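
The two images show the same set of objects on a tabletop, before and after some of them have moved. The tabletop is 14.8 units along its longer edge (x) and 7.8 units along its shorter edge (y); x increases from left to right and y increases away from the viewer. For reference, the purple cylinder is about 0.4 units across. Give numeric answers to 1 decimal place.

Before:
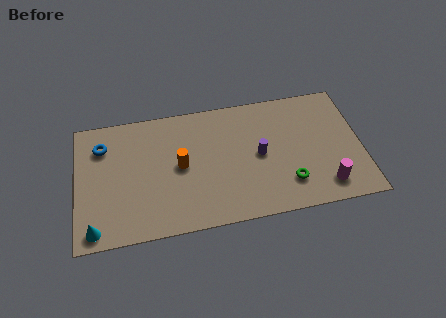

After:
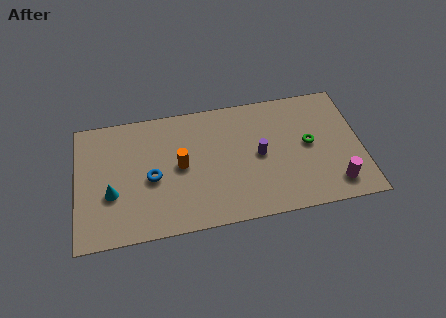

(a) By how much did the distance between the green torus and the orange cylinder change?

+0.8

The distance was about 5.9 in the first image and 6.7 in the second, so they moved 0.8 units further apart.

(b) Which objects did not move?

the orange cylinder and the purple cylinder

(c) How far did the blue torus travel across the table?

3.5

The blue torus moved from about (1.4, 5.9) to (3.9, 3.5), a distance of √(2.5² + 2.4²) ≈ 3.5.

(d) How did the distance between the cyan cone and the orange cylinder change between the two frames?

-1.7

Before: roughly 5.5 units apart; after: 3.8. That's 1.7 units closer together.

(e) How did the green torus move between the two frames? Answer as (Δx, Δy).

(1.2, 2.2)

The green torus was at about (10.9, 1.9) and moved to about (12.1, 4.1).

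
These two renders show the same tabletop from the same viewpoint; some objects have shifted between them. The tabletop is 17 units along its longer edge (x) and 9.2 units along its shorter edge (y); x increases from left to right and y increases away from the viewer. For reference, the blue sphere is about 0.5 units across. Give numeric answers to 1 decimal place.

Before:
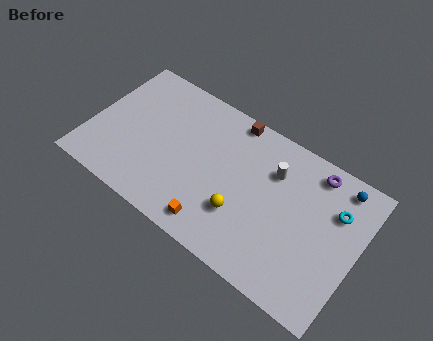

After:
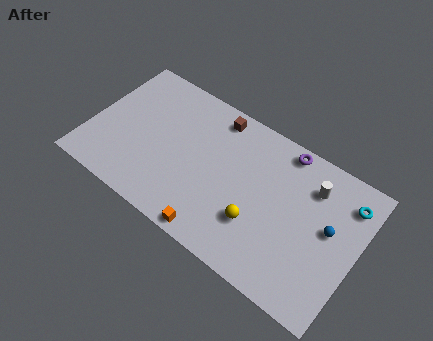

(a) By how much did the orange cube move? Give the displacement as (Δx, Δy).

(0.1, -0.5)

The orange cube started near (8.6, 1.3) and ended near (8.7, 0.8).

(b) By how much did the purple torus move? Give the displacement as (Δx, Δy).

(-2.0, 0.3)

The purple torus was at about (13.8, 8.0) and moved to about (11.8, 8.3).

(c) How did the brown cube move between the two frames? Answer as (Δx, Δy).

(-1.0, -0.4)

From the two frames, the brown cube sits at roughly (8.4, 8.4) before and (7.4, 8.0) after.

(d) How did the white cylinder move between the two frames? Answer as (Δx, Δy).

(2.4, 0.4)

The white cylinder was at about (11.4, 6.6) and moved to about (13.8, 7.0).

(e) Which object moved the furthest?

the blue sphere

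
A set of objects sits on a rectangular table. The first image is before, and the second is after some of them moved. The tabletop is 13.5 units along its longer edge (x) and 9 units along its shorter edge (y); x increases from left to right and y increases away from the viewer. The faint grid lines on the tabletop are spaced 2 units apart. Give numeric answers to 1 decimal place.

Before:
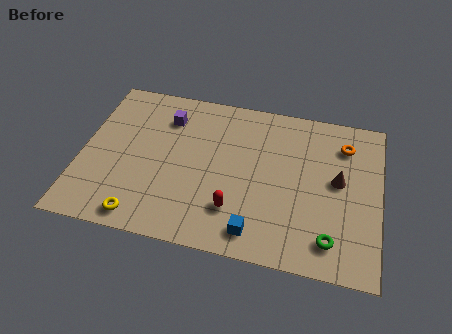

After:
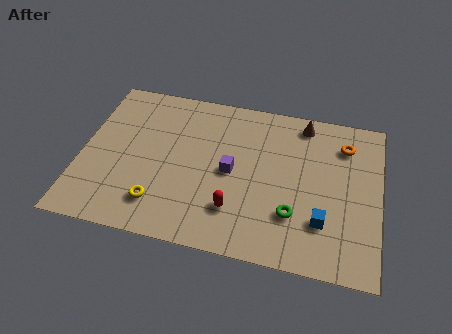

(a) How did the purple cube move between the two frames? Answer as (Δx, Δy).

(3.1, -2.5)

The purple cube was at about (3.7, 6.9) and moved to about (6.8, 4.4).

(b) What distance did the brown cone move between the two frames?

3.4

The brown cone was near (11.6, 4.9) before and (9.9, 7.9) after, so it travelled √(1.7² + 3.0²) ≈ 3.4 units.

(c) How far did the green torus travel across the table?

2.0

From (11.4, 1.6) to (9.7, 2.6), the green torus covered √(1.7² + 1.0²) ≈ 2.0 units.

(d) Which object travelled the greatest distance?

the purple cube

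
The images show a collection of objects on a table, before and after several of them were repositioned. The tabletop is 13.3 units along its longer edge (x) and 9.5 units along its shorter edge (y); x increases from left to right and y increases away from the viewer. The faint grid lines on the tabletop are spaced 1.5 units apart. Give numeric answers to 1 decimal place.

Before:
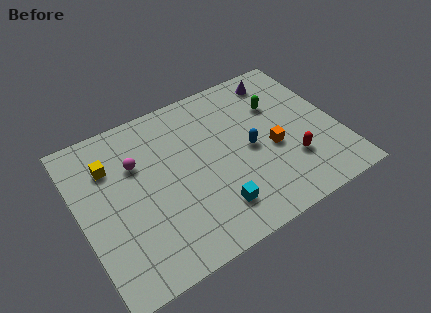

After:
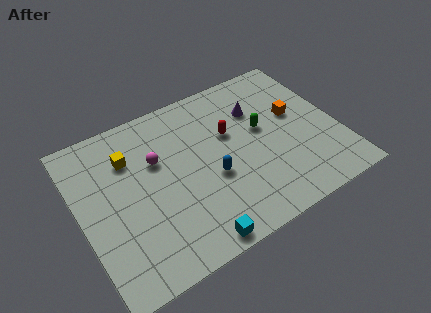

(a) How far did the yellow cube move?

1.0

The yellow cube moved from about (1.8, 6.9) to (2.8, 6.9), a distance of √(1.0² + 0.0²) ≈ 1.0.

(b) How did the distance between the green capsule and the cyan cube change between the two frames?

+0.3

The distance was about 6.1 in the first image and 6.4 in the second, so they moved 0.3 units further apart.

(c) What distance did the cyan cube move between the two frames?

1.8

The cyan cube was near (6.4, 2.0) before and (5.1, 0.8) after, so it travelled √(1.3² + 1.2²) ≈ 1.8 units.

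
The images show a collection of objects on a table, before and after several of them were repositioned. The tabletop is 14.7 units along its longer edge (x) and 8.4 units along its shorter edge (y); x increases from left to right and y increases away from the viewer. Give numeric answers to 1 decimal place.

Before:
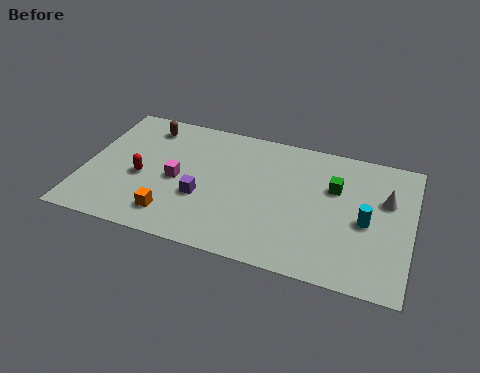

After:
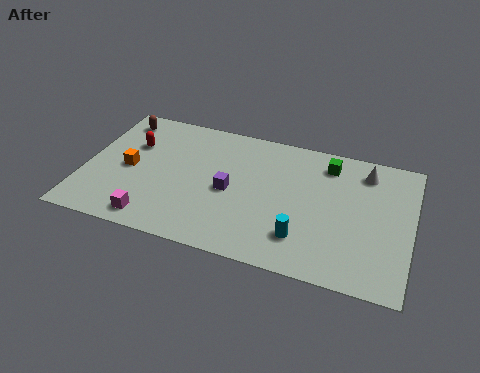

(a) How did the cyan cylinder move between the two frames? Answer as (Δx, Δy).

(-2.7, -1.8)

From the two frames, the cyan cylinder sits at roughly (12.7, 3.8) before and (10.0, 2.0) after.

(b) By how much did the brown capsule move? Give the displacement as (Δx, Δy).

(-1.3, 0.1)

The brown capsule started near (2.5, 7.0) and ended near (1.2, 7.1).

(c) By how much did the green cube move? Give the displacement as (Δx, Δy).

(-0.4, 1.4)

From the two frames, the green cube sits at roughly (11.2, 5.5) before and (10.8, 6.9) after.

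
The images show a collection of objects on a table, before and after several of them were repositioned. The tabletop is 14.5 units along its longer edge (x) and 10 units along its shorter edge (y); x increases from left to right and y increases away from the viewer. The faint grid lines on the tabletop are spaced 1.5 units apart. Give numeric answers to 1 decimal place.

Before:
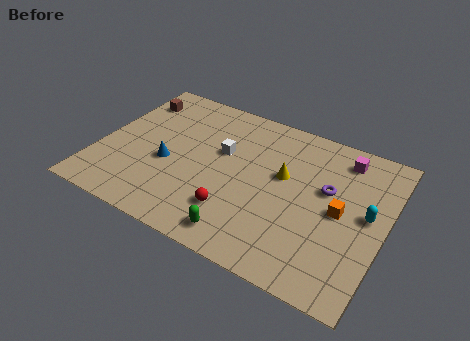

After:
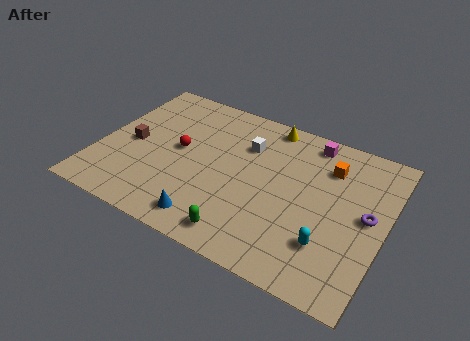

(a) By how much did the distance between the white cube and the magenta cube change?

-2.8

They were about 6.3 units apart before and 3.5 after — 2.8 units closer together.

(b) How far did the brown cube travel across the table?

3.2

The brown cube moved from about (1.1, 7.9) to (1.6, 4.7), a distance of √(0.5² + 3.2²) ≈ 3.2.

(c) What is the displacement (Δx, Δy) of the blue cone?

(2.6, -2.7)

From the two frames, the blue cone sits at roughly (3.6, 4.1) before and (6.2, 1.4) after.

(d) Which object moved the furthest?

the red sphere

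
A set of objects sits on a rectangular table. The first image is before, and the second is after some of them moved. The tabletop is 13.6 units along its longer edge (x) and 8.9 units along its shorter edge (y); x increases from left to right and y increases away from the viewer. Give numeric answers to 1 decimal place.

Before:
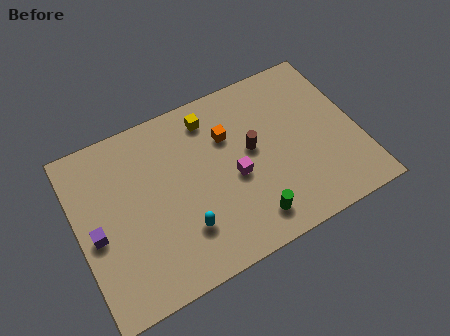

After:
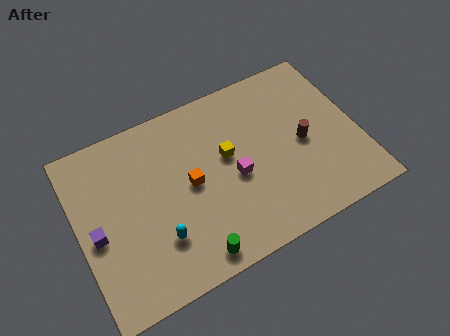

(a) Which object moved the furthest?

the green cylinder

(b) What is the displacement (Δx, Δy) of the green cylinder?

(-2.9, -0.5)

From the two frames, the green cylinder sits at roughly (7.9, 1.5) before and (5.0, 1.0) after.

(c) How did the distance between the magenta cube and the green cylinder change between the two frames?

+1.4

They were about 2.4 units apart before and 3.8 after — 1.4 units further apart.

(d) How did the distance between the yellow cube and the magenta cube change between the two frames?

-2.4

They were about 3.6 units apart before and 1.2 after — 2.4 units closer together.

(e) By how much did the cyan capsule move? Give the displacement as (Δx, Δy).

(-1.2, 0.1)

From the two frames, the cyan capsule sits at roughly (4.8, 2.4) before and (3.6, 2.5) after.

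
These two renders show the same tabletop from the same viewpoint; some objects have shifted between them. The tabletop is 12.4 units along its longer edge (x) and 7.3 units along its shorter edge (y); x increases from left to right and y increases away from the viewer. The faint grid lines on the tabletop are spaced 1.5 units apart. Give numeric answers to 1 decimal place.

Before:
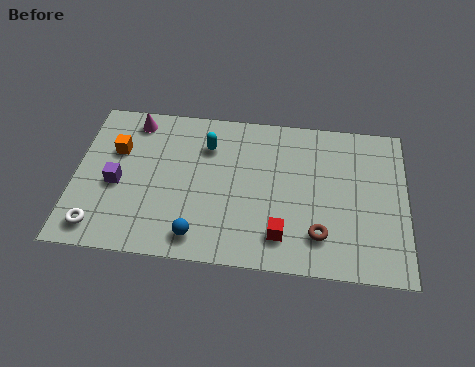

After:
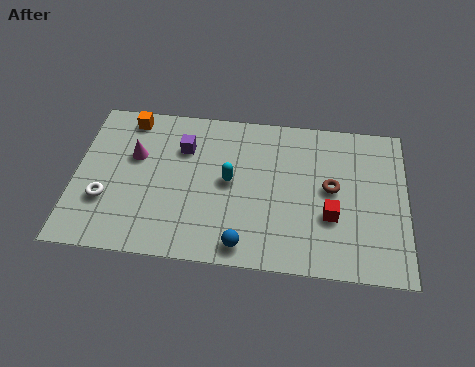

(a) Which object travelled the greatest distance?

the purple cube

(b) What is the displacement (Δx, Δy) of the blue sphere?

(1.7, -0.2)

From the two frames, the blue sphere sits at roughly (4.7, 1.1) before and (6.4, 0.9) after.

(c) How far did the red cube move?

2.1

From (7.8, 1.5) to (9.6, 2.6), the red cube covered √(1.8² + 1.1²) ≈ 2.1 units.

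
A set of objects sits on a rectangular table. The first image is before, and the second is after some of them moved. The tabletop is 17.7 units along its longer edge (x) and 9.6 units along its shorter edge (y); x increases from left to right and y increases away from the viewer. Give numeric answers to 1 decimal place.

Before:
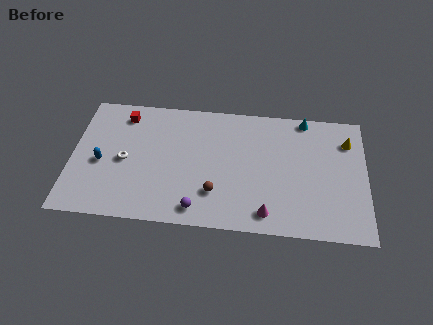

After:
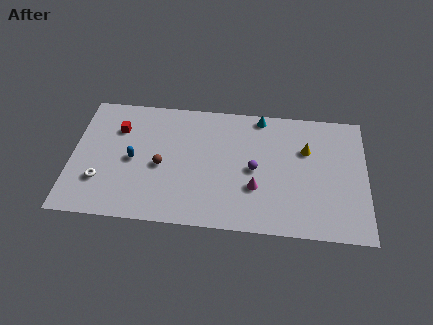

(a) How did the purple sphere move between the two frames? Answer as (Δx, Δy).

(3.3, 3.3)

The purple sphere was at about (7.7, 1.3) and moved to about (11.0, 4.6).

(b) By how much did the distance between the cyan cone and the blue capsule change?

-4.4

Before: roughly 13.0 units apart; after: 8.6. That's 4.4 units closer together.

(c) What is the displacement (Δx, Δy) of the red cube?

(-0.3, -1.1)

From the two frames, the red cube sits at roughly (3.0, 8.0) before and (2.7, 6.9) after.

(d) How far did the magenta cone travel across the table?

1.9

The magenta cone was near (11.8, 1.4) before and (11.1, 3.2) after, so it travelled √(0.7² + 1.8²) ≈ 1.9 units.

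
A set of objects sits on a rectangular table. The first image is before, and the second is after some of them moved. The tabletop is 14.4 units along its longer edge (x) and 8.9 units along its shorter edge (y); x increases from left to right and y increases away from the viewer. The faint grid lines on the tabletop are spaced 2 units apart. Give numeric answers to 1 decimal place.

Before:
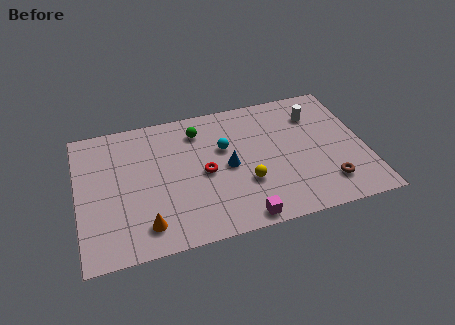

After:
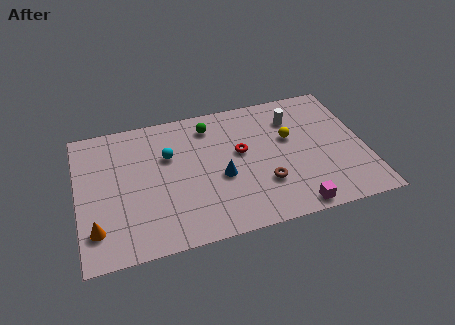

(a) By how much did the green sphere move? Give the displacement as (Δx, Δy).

(0.6, 0.2)

The green sphere was at about (6.2, 7.1) and moved to about (6.8, 7.3).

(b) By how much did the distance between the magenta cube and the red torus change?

+1.1

They were about 3.8 units apart before and 4.9 after — 1.1 units further apart.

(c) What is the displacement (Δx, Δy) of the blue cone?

(-0.4, -0.6)

From the two frames, the blue cone sits at roughly (7.5, 4.3) before and (7.1, 3.7) after.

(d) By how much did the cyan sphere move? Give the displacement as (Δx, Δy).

(-2.8, 0.2)

The cyan sphere started near (7.4, 5.6) and ended near (4.6, 5.8).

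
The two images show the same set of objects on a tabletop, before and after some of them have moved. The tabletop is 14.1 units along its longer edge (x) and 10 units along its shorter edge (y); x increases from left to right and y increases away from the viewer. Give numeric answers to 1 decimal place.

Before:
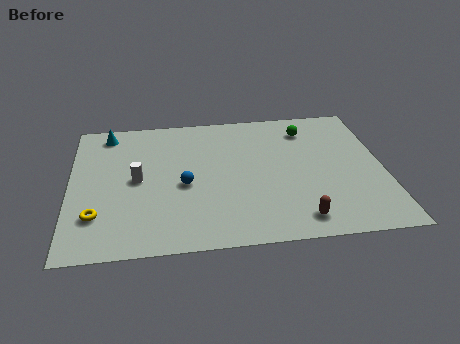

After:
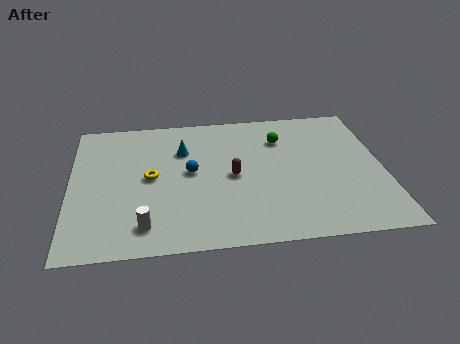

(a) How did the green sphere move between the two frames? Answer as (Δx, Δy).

(-1.2, -0.6)

From the two frames, the green sphere sits at roughly (10.8, 8.0) before and (9.6, 7.4) after.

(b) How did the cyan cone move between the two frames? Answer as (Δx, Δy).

(3.4, -1.7)

From the two frames, the cyan cone sits at roughly (1.7, 8.7) before and (5.1, 7.0) after.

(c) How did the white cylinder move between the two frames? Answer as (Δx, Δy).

(0.3, -3.3)

From the two frames, the white cylinder sits at roughly (3.0, 5.0) before and (3.3, 1.7) after.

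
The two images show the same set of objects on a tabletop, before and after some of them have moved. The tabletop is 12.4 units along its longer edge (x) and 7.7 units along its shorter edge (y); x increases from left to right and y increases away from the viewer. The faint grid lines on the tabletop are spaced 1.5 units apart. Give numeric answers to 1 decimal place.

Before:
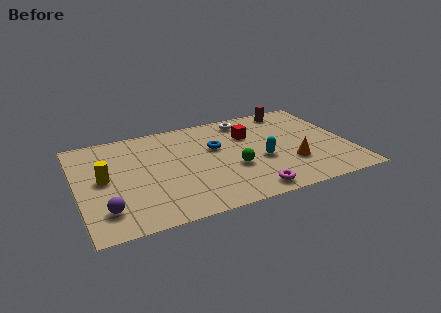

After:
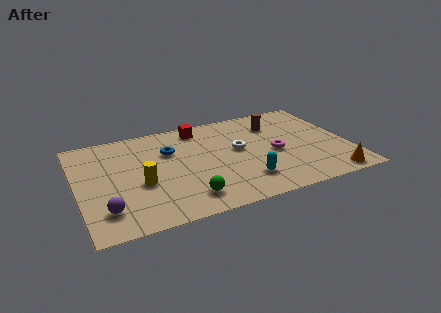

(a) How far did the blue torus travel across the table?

2.1

The blue torus moved from about (6.4, 4.8) to (4.3, 5.2), a distance of √(2.1² + 0.4²) ≈ 2.1.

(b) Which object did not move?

the purple sphere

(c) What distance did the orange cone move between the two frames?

2.3

From (9.6, 2.4) to (11.2, 0.8), the orange cone covered √(1.6² + 1.6²) ≈ 2.3 units.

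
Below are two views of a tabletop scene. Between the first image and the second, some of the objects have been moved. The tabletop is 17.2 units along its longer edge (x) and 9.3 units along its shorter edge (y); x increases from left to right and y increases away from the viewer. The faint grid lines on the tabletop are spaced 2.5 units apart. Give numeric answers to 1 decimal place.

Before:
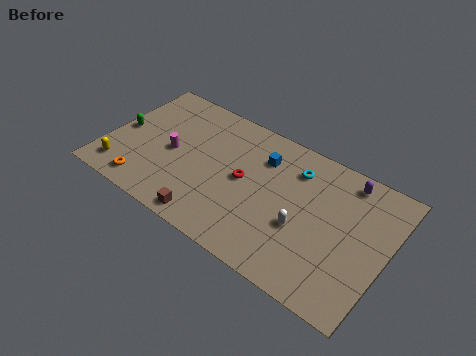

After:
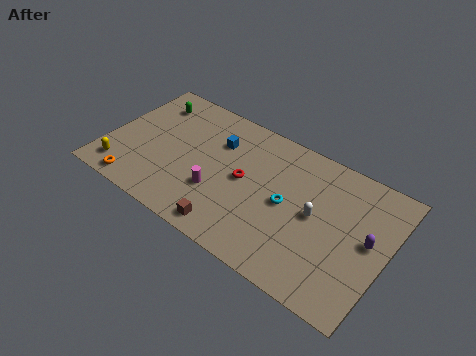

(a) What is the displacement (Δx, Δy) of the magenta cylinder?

(3.1, -1.3)

From the two frames, the magenta cylinder sits at roughly (4.0, 4.4) before and (7.1, 3.1) after.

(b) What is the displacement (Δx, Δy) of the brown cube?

(1.3, 0.1)

From the two frames, the brown cube sits at roughly (7.0, 1.0) before and (8.3, 1.1) after.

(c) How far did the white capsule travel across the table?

1.3

The white capsule was near (12.3, 3.6) before and (12.9, 4.8) after, so it travelled √(0.6² + 1.2²) ≈ 1.3 units.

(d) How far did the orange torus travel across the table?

0.6

From (2.9, 1.3) to (2.4, 1.0), the orange torus covered √(0.5² + 0.3²) ≈ 0.6 units.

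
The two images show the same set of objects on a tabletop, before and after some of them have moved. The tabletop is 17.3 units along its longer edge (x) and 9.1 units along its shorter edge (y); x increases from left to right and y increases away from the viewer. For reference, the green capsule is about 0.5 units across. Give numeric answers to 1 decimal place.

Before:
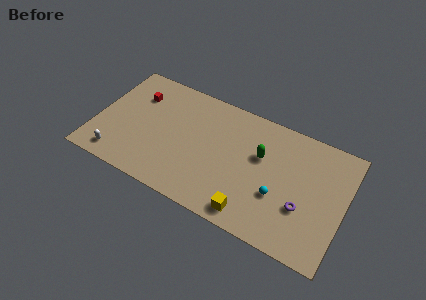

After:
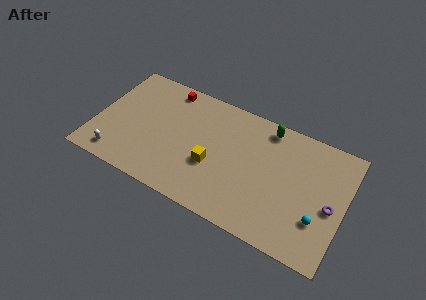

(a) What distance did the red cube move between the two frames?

2.4

The red cube was near (2.5, 6.6) before and (4.5, 8.0) after, so it travelled √(2.0² + 1.4²) ≈ 2.4 units.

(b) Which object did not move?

the white capsule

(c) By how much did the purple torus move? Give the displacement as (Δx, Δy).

(1.8, 0.9)

From the two frames, the purple torus sits at roughly (14.6, 3.2) before and (16.4, 4.1) after.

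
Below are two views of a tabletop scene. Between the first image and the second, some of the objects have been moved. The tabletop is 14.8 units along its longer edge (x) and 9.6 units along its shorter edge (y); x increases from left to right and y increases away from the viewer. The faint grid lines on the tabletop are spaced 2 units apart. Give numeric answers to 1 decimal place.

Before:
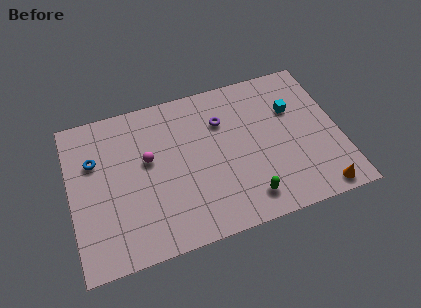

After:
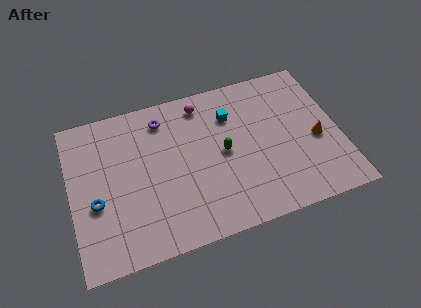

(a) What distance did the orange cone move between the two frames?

3.2

The orange cone was near (13.3, 0.9) before and (13.5, 4.1) after, so it travelled √(0.2² + 3.2²) ≈ 3.2 units.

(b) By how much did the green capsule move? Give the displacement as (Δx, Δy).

(-1.0, 3.2)

The green capsule was at about (9.4, 1.6) and moved to about (8.4, 4.8).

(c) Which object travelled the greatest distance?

the magenta sphere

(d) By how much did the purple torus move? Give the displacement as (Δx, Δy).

(-3.2, 1.1)

The purple torus started near (8.5, 6.8) and ended near (5.3, 7.9).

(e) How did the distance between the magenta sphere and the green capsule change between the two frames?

-3.0

Before: roughly 6.5 units apart; after: 3.5. That's 3.0 units closer together.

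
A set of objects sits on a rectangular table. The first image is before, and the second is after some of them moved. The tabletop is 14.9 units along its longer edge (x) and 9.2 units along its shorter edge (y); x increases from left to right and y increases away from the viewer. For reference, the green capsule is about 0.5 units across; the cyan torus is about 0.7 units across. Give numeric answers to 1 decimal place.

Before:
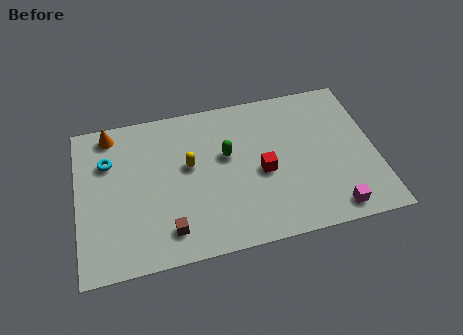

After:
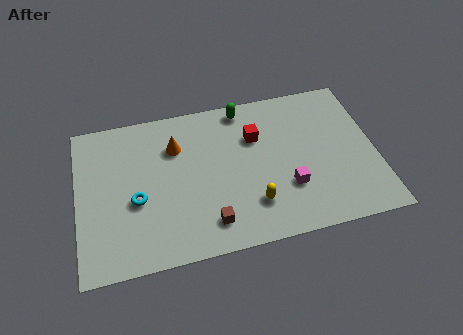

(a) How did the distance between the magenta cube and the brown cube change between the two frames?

-3.9

The distance was about 8.1 in the first image and 4.2 in the second, so they moved 3.9 units closer together.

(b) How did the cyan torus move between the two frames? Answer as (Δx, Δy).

(1.3, -2.6)

The cyan torus was at about (1.6, 6.4) and moved to about (2.9, 3.8).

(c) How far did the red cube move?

2.2

The red cube moved from about (9.2, 4.1) to (9.0, 6.3), a distance of √(0.2² + 2.2²) ≈ 2.2.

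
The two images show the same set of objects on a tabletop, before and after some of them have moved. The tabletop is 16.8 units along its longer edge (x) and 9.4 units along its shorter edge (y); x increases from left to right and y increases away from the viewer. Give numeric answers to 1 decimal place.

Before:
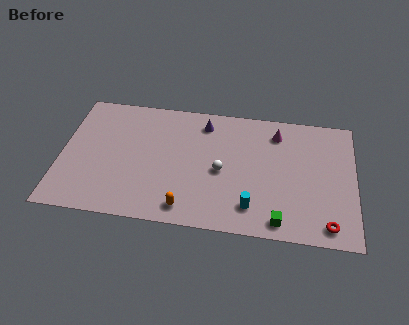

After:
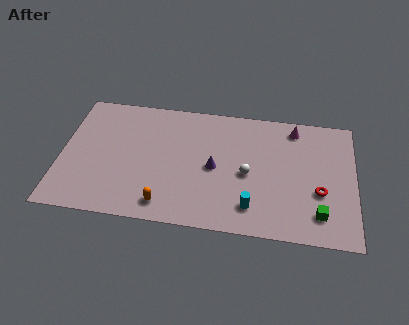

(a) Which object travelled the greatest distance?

the purple cone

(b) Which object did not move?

the cyan cylinder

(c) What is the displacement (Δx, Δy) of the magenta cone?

(1.0, 0.5)

The magenta cone was at about (12.3, 7.6) and moved to about (13.3, 8.1).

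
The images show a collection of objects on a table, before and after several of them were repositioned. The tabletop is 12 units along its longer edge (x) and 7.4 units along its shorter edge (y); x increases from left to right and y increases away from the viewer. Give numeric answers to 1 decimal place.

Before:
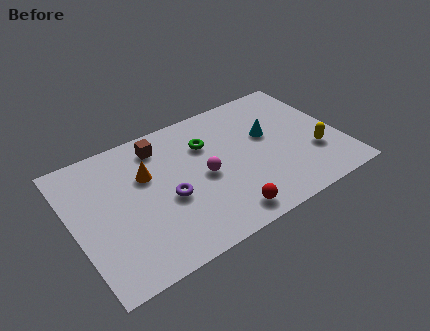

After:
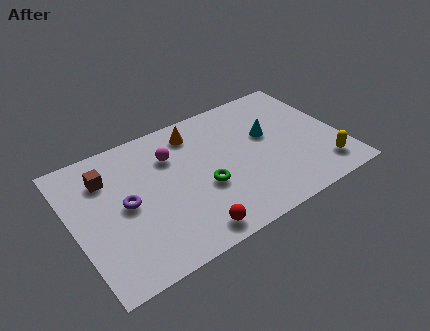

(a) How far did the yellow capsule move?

1.0

From (10.7, 2.4) to (10.9, 1.4), the yellow capsule covered √(0.2² + 1.0²) ≈ 1.0 units.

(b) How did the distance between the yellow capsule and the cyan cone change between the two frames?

+0.9

Before: roughly 2.7 units apart; after: 3.6. That's 0.9 units further apart.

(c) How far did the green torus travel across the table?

2.4

From (6.2, 5.2) to (5.7, 2.9), the green torus covered √(0.5² + 2.3²) ≈ 2.4 units.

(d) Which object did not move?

the cyan cone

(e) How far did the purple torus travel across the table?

1.9

The purple torus was near (4.1, 3.1) before and (2.3, 3.7) after, so it travelled √(1.8² + 0.6²) ≈ 1.9 units.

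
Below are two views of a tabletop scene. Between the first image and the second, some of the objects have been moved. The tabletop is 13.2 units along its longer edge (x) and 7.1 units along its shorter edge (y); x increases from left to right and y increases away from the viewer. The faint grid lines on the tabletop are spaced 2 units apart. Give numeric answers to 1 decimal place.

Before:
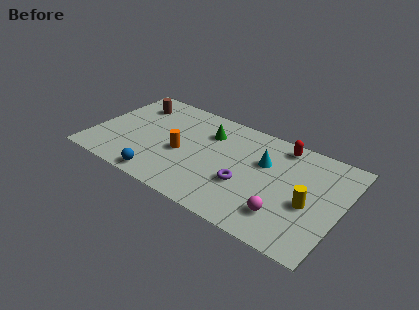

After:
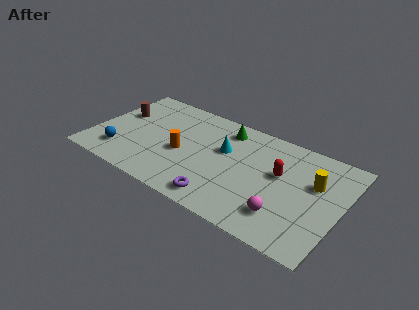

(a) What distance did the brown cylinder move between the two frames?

1.3

The brown cylinder moved from about (1.7, 5.5) to (1.1, 4.4), a distance of √(0.6² + 1.1²) ≈ 1.3.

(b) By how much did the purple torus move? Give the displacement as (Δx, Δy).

(-1.0, -1.6)

The purple torus was at about (8.3, 2.6) and moved to about (7.3, 1.0).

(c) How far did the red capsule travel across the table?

2.0

The red capsule was near (9.7, 6.2) before and (9.9, 4.2) after, so it travelled √(0.2² + 2.0²) ≈ 2.0 units.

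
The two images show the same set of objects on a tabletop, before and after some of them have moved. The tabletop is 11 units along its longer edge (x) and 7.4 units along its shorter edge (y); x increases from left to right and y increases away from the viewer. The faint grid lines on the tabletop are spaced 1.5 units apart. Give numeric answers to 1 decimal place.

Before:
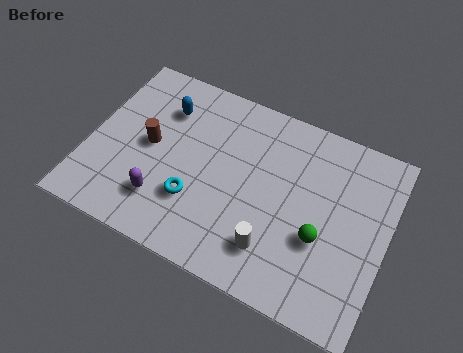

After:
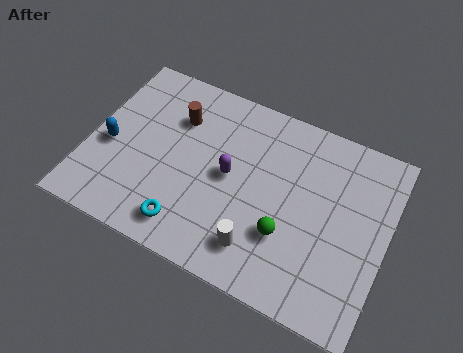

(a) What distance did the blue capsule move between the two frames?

2.9

From (2.5, 5.5) to (0.8, 3.2), the blue capsule covered √(1.7² + 2.3²) ≈ 2.9 units.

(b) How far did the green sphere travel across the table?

1.3

The green sphere was near (8.7, 2.8) before and (7.5, 2.4) after, so it travelled √(1.2² + 0.4²) ≈ 1.3 units.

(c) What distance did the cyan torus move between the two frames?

1.1

From (4.1, 2.3) to (4.0, 1.2), the cyan torus covered √(0.1² + 1.1²) ≈ 1.1 units.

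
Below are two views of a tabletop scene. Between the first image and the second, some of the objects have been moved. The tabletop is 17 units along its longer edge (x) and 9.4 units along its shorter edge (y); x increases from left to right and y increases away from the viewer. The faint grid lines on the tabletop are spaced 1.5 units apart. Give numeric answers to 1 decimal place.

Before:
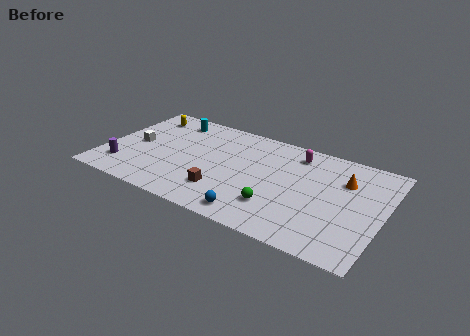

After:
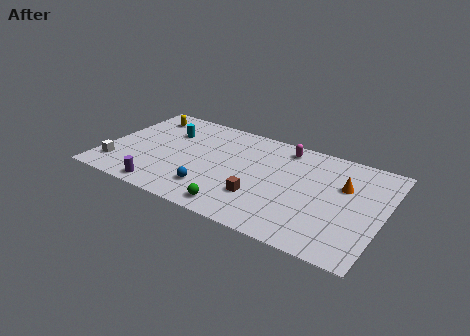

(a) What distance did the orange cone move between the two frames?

0.5

From (14.5, 6.6) to (14.5, 6.1), the orange cone covered √(0.0² + 0.5²) ≈ 0.5 units.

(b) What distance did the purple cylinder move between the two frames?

2.9

The purple cylinder was near (1.4, 2.1) before and (4.1, 1.0) after, so it travelled √(2.7² + 1.1²) ≈ 2.9 units.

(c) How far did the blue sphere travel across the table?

3.0

From (9.7, 1.2) to (6.9, 2.2), the blue sphere covered √(2.8² + 1.0²) ≈ 3.0 units.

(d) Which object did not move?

the yellow capsule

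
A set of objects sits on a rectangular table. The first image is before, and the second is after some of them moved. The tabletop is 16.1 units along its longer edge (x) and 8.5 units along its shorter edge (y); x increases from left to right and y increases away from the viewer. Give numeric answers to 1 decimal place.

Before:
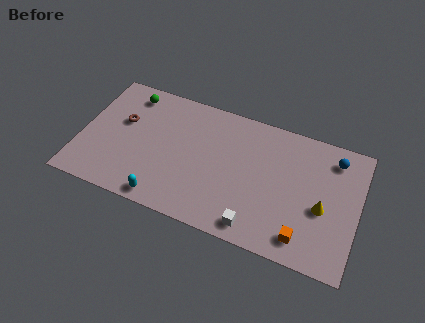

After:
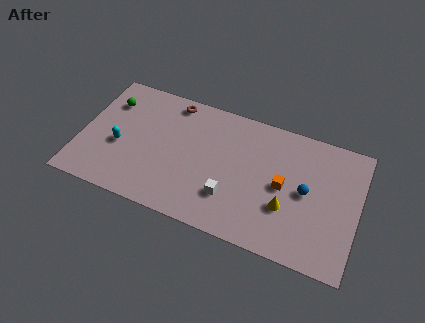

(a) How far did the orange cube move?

3.1

From (13.2, 1.4) to (11.8, 4.2), the orange cube covered √(1.4² + 2.8²) ≈ 3.1 units.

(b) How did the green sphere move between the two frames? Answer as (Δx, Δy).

(-1.1, -0.9)

From the two frames, the green sphere sits at roughly (2.5, 7.2) before and (1.4, 6.3) after.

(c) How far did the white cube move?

2.1

The white cube moved from about (10.5, 1.1) to (8.9, 2.4), a distance of √(1.6² + 1.3²) ≈ 2.1.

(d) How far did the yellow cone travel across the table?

2.1

The yellow cone moved from about (14.1, 3.6) to (12.1, 2.9), a distance of √(2.0² + 0.7²) ≈ 2.1.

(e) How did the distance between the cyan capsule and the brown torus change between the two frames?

-0.4

Before: roughly 5.2 units apart; after: 4.8. That's 0.4 units closer together.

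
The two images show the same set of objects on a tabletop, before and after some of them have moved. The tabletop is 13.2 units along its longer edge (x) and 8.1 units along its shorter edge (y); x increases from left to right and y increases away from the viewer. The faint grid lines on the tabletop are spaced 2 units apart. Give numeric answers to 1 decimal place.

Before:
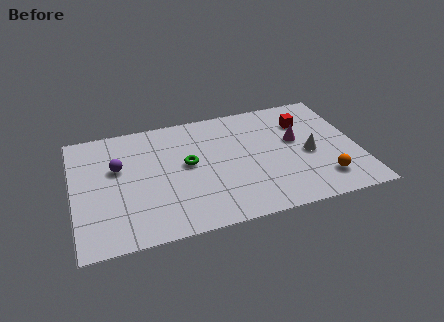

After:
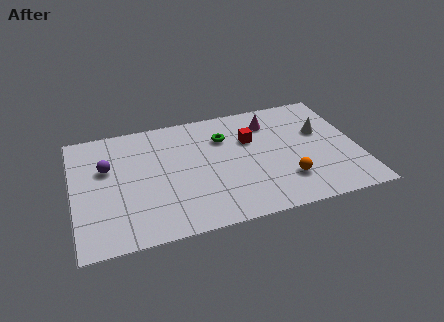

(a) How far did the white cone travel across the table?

1.6

The white cone was near (10.9, 3.6) before and (11.6, 5.0) after, so it travelled √(0.7² + 1.4²) ≈ 1.6 units.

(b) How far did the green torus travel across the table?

2.3

From (5.3, 4.4) to (7.1, 5.8), the green torus covered √(1.8² + 1.4²) ≈ 2.3 units.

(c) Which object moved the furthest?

the red cube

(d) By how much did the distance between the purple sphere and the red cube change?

-2.1

The distance was about 8.8 in the first image and 6.7 in the second, so they moved 2.1 units closer together.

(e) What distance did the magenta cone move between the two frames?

1.9

From (10.4, 4.7) to (9.3, 6.3), the magenta cone covered √(1.1² + 1.6²) ≈ 1.9 units.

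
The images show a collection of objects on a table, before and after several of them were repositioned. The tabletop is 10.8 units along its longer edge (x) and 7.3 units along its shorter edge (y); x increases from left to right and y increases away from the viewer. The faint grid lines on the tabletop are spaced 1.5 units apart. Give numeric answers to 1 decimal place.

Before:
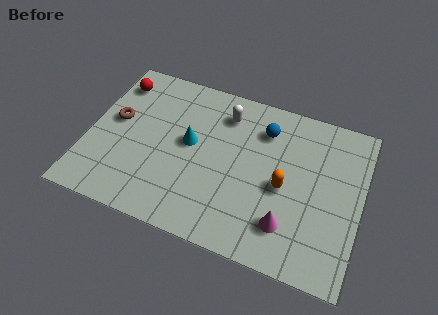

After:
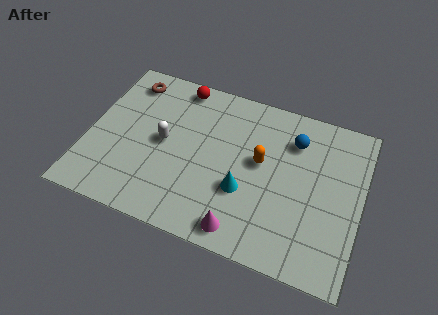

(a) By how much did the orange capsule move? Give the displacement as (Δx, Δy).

(-1.0, 0.8)

From the two frames, the orange capsule sits at roughly (7.8, 3.3) before and (6.8, 4.1) after.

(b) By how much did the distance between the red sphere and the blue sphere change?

-1.2

The distance was about 6.0 in the first image and 4.8 in the second, so they moved 1.2 units closer together.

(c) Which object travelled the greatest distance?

the white capsule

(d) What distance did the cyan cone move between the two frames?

2.7

The cyan cone moved from about (4.0, 4.0) to (6.3, 2.6), a distance of √(2.3² + 1.4²) ≈ 2.7.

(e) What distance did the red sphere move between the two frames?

2.6

The red sphere was near (0.8, 5.9) before and (3.3, 6.5) after, so it travelled √(2.5² + 0.6²) ≈ 2.6 units.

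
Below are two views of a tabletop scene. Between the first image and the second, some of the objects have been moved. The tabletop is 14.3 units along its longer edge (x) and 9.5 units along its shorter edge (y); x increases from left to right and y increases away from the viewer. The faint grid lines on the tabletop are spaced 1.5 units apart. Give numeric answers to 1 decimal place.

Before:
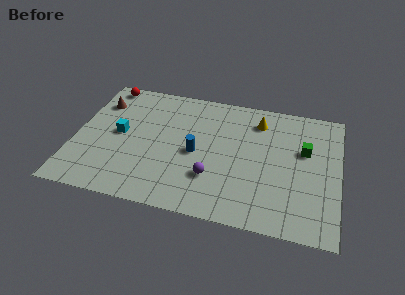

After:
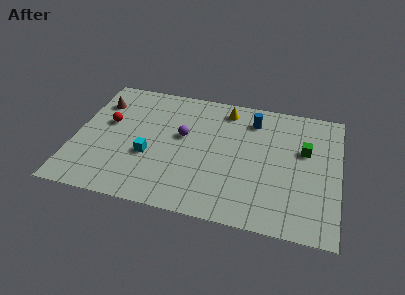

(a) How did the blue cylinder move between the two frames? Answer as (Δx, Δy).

(2.9, 3.2)

The blue cylinder was at about (6.6, 4.4) and moved to about (9.5, 7.6).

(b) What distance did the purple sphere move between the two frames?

3.2

From (7.6, 2.8) to (5.8, 5.5), the purple sphere covered √(1.8² + 2.7²) ≈ 3.2 units.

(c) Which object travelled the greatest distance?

the blue cylinder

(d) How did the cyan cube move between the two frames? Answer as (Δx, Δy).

(1.7, -1.3)

The cyan cube started near (2.4, 4.9) and ended near (4.1, 3.6).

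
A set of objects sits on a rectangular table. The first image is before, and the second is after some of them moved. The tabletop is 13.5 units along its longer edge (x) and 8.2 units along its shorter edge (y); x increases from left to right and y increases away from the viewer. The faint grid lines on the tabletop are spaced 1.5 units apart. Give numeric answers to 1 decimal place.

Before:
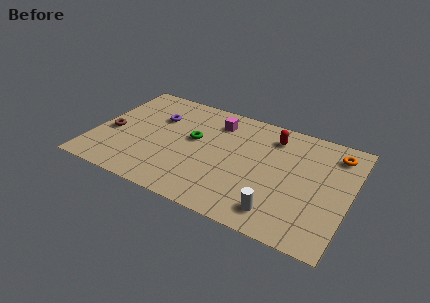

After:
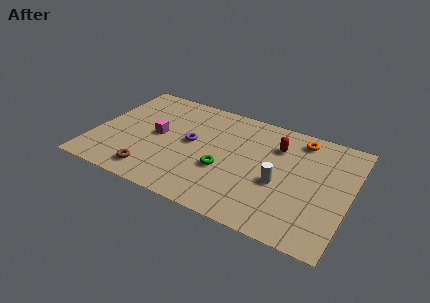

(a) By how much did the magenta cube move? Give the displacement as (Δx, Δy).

(-2.9, -2.3)

The magenta cube started near (6.2, 6.5) and ended near (3.3, 4.2).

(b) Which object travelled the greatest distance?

the magenta cube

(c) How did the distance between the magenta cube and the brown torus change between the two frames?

-3.2

They were about 6.1 units apart before and 2.9 after — 3.2 units closer together.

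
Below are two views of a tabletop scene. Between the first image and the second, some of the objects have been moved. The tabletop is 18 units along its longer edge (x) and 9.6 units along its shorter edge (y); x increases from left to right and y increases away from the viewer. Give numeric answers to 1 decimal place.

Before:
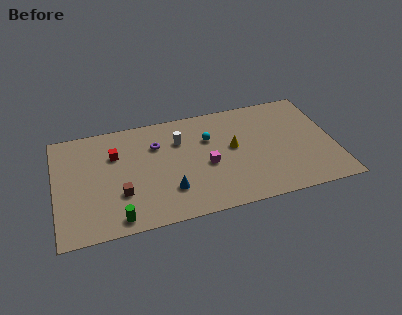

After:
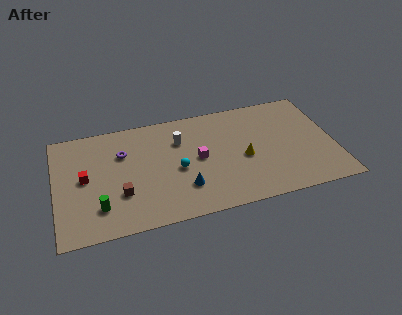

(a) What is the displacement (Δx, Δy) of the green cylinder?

(-1.1, 1.2)

The green cylinder was at about (3.8, 1.1) and moved to about (2.7, 2.3).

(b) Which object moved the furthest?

the cyan sphere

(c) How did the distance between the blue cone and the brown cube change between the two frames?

+0.9

They were about 3.1 units apart before and 4.0 after — 0.9 units further apart.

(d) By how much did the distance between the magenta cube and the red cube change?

+1.0

Before: roughly 6.3 units apart; after: 7.3. That's 1.0 units further apart.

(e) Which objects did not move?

the white cylinder and the brown cube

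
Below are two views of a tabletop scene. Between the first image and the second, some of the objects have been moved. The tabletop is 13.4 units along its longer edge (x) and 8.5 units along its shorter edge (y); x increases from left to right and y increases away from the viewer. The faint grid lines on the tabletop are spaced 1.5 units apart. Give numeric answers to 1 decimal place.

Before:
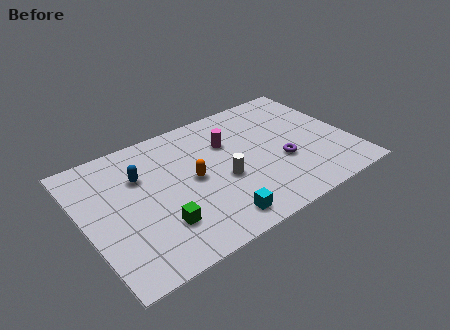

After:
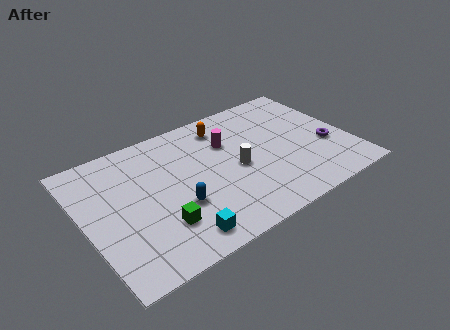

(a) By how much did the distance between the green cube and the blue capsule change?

-2.3

The distance was about 3.5 in the first image and 1.2 in the second, so they moved 2.3 units closer together.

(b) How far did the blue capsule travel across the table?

3.1

The blue capsule was near (3.0, 5.8) before and (4.4, 3.0) after, so it travelled √(1.4² + 2.8²) ≈ 3.1 units.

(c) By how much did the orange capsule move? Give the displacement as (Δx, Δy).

(2.1, 2.7)

From the two frames, the orange capsule sits at roughly (5.4, 4.3) before and (7.5, 7.0) after.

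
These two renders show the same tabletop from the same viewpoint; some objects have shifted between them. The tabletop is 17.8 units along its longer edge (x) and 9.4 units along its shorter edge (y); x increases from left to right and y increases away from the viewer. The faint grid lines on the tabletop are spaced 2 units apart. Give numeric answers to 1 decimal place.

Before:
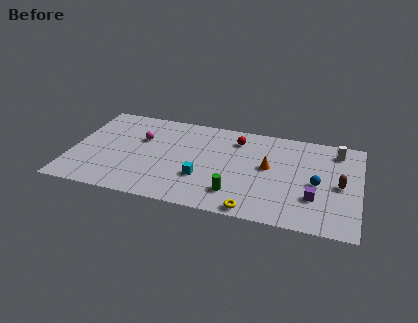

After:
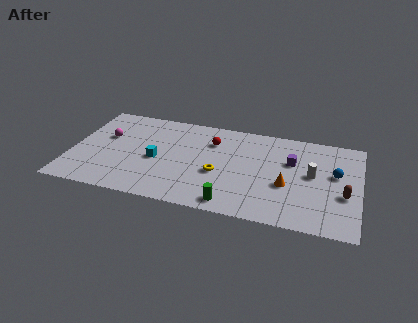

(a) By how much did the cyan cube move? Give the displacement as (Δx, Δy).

(-2.9, 1.1)

The cyan cube started near (8.2, 3.1) and ended near (5.3, 4.2).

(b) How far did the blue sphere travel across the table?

1.6

The blue sphere was near (15.2, 4.3) before and (16.3, 5.5) after, so it travelled √(1.1² + 1.2²) ≈ 1.6 units.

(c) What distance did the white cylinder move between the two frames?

3.0

The white cylinder was near (16.3, 7.8) before and (14.9, 5.1) after, so it travelled √(1.4² + 2.7²) ≈ 3.0 units.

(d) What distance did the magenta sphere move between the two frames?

2.2

The magenta sphere moved from about (4.2, 6.1) to (2.0, 5.8), a distance of √(2.2² + 0.3²) ≈ 2.2.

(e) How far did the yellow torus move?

3.8

The yellow torus moved from about (11.5, 0.8) to (9.2, 3.8), a distance of √(2.3² + 3.0²) ≈ 3.8.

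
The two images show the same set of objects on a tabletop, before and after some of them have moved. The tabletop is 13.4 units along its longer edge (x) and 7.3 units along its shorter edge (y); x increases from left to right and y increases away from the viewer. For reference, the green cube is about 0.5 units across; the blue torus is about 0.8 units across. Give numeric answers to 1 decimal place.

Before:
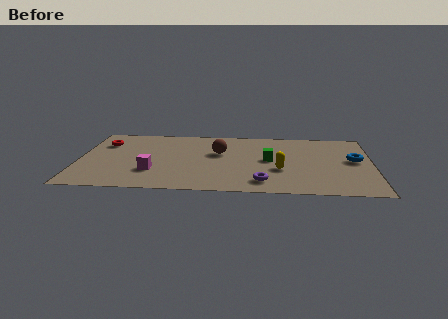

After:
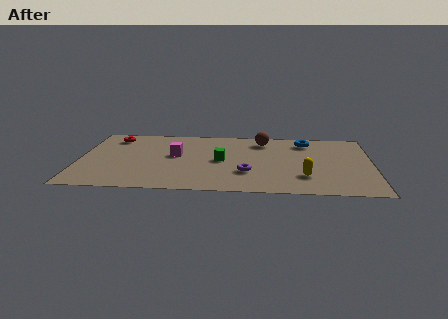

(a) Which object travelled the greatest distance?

the blue torus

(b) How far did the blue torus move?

3.0

The blue torus was near (12.6, 4.0) before and (10.4, 6.0) after, so it travelled √(2.2² + 2.0²) ≈ 3.0 units.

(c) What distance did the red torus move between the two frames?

0.8

The red torus moved from about (1.1, 5.3) to (1.5, 6.0), a distance of √(0.4² + 0.7²) ≈ 0.8.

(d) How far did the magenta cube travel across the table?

2.1

The magenta cube was near (3.4, 2.2) before and (4.4, 4.1) after, so it travelled √(1.0² + 1.9²) ≈ 2.1 units.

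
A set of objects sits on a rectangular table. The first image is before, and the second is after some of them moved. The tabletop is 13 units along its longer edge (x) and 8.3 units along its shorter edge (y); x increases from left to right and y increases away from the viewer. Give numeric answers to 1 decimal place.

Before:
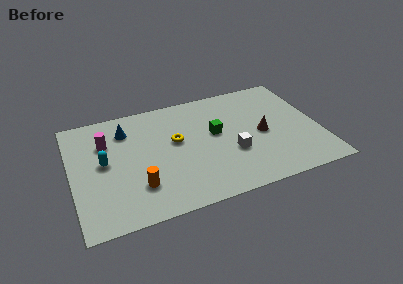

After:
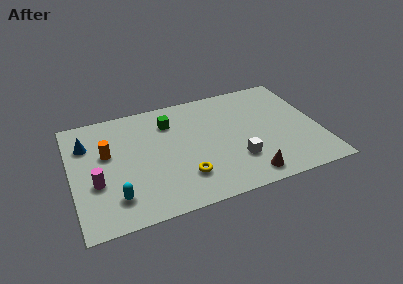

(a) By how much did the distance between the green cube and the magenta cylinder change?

-0.6

Before: roughly 5.8 units apart; after: 5.2. That's 0.6 units closer together.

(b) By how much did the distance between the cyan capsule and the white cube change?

-0.3

Before: roughly 6.7 units apart; after: 6.4. That's 0.3 units closer together.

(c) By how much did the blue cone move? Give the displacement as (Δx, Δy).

(-2.1, -0.4)

The blue cone was at about (3.0, 6.4) and moved to about (0.9, 6.0).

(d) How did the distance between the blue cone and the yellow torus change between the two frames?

+3.2

They were about 3.0 units apart before and 6.2 after — 3.2 units further apart.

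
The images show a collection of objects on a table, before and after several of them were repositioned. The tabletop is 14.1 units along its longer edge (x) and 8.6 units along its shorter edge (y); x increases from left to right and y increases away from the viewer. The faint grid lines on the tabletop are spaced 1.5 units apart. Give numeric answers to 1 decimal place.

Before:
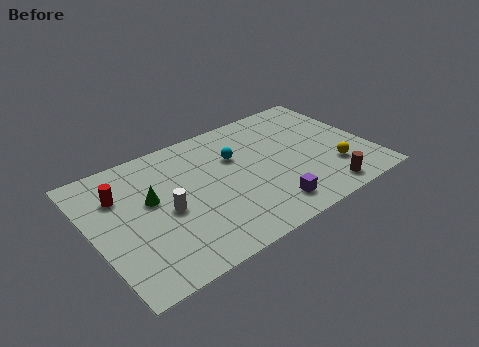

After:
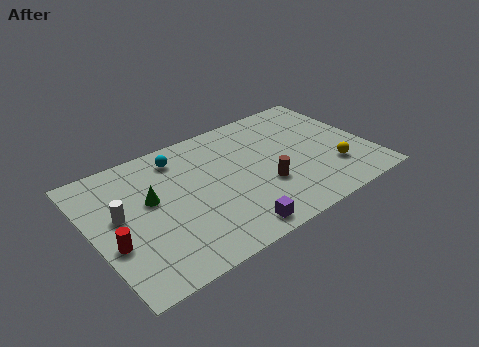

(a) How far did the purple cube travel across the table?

2.1

The purple cube moved from about (8.4, 1.5) to (6.4, 1.0), a distance of √(2.0² + 0.5²) ≈ 2.1.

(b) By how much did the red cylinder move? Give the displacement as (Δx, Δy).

(-0.8, -2.9)

The red cylinder started near (1.6, 6.1) and ended near (0.8, 3.2).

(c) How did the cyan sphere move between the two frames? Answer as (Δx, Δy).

(-2.7, 1.4)

From the two frames, the cyan sphere sits at roughly (7.5, 5.7) before and (4.8, 7.1) after.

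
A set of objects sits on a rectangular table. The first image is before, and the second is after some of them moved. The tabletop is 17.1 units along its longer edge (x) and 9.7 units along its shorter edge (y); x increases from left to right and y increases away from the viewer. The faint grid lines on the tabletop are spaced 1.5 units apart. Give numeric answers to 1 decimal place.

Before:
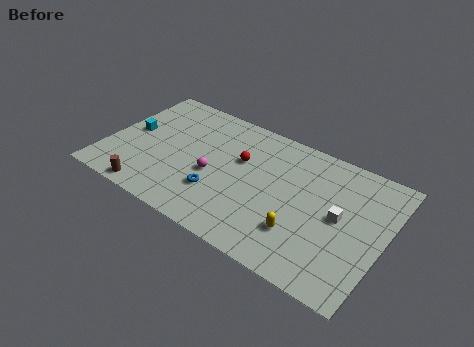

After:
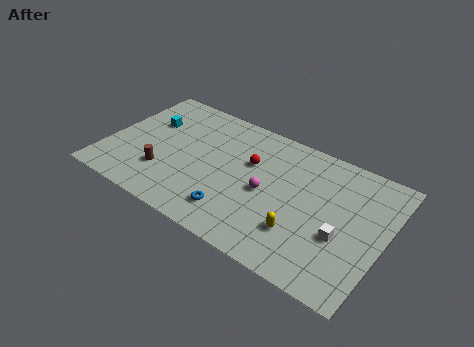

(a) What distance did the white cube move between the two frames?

1.3

From (14.4, 5.0) to (14.7, 3.7), the white cube covered √(0.3² + 1.3²) ≈ 1.3 units.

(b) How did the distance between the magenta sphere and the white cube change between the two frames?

-3.0

Before: roughly 7.8 units apart; after: 4.8. That's 3.0 units closer together.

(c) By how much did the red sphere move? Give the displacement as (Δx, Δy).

(0.6, 0.1)

The red sphere was at about (8.1, 6.1) and moved to about (8.7, 6.2).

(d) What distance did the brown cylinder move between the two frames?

2.0

From (3.3, 0.9) to (3.8, 2.8), the brown cylinder covered √(0.5² + 1.9²) ≈ 2.0 units.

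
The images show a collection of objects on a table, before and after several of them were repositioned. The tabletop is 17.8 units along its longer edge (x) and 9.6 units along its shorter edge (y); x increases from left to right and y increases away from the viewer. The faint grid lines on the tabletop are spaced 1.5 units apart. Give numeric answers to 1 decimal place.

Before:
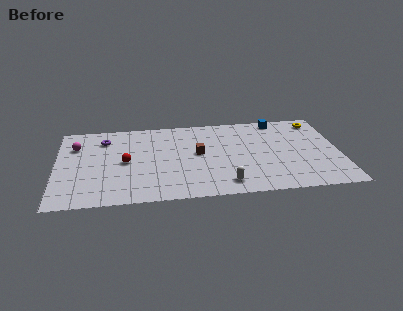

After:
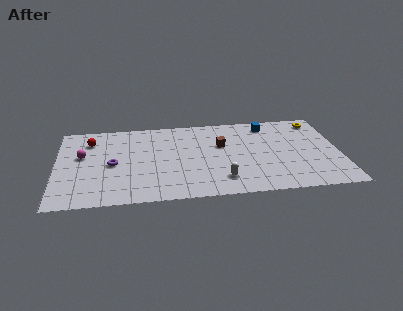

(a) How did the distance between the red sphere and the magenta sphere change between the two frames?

-2.0

Before: roughly 3.8 units apart; after: 1.8. That's 2.0 units closer together.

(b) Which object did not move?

the yellow torus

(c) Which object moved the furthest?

the red sphere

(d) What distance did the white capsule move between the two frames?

0.5

The white capsule was near (10.5, 1.5) before and (10.3, 2.0) after, so it travelled √(0.2² + 0.5²) ≈ 0.5 units.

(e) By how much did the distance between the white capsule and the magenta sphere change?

-1.3

They were about 10.8 units apart before and 9.5 after — 1.3 units closer together.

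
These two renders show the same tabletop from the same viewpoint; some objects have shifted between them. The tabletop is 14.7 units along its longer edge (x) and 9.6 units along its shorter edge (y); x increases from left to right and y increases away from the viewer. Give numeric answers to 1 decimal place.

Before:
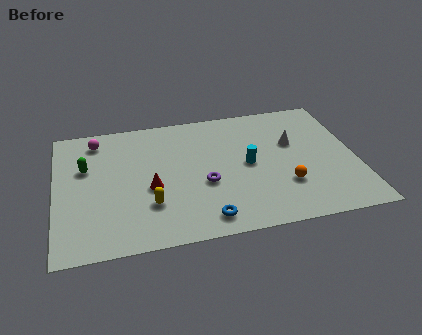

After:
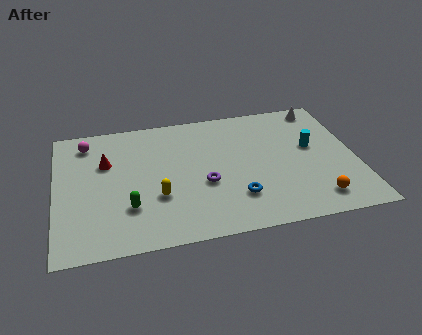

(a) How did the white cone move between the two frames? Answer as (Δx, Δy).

(1.6, 2.5)

The white cone was at about (11.7, 6.0) and moved to about (13.3, 8.5).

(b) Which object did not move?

the purple torus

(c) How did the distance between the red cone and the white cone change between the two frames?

+3.6

They were about 7.4 units apart before and 11.0 after — 3.6 units further apart.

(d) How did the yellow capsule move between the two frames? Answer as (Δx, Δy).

(0.4, 0.5)

The yellow capsule started near (4.5, 2.8) and ended near (4.9, 3.3).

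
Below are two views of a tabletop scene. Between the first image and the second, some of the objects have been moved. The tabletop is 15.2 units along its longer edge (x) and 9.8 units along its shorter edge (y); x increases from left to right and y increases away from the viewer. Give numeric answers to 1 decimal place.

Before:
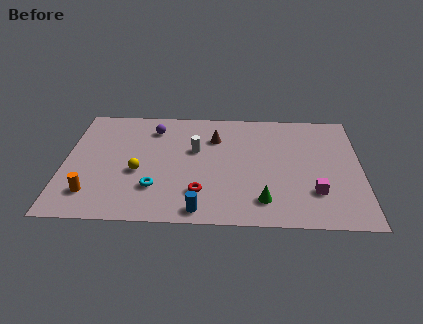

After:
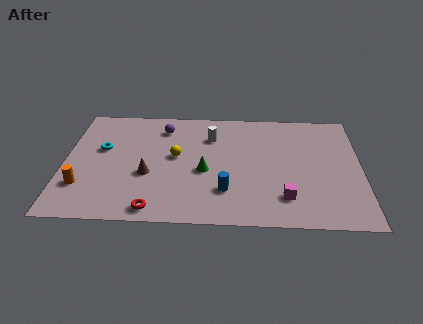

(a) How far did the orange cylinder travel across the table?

0.8

The orange cylinder was near (1.5, 2.1) before and (1.0, 2.7) after, so it travelled √(0.5² + 0.6²) ≈ 0.8 units.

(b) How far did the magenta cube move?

1.6

From (12.8, 2.7) to (11.3, 2.2), the magenta cube covered √(1.5² + 0.5²) ≈ 1.6 units.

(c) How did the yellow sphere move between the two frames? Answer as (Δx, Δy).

(1.9, 1.4)

The yellow sphere was at about (3.8, 4.0) and moved to about (5.7, 5.4).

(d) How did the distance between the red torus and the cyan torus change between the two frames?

+3.3

Before: roughly 2.3 units apart; after: 5.6. That's 3.3 units further apart.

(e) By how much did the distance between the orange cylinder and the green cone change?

-2.3

They were about 8.7 units apart before and 6.4 after — 2.3 units closer together.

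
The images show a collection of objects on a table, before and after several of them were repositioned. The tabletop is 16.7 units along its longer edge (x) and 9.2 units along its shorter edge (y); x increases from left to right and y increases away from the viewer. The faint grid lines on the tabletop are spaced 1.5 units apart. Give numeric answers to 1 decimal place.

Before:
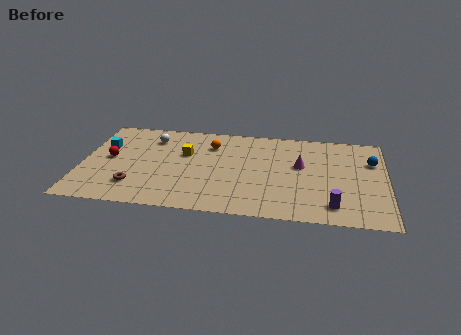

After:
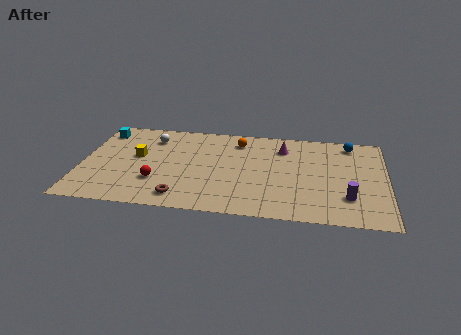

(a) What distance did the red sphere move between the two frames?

3.4

The red sphere was near (1.5, 4.8) before and (4.2, 2.8) after, so it travelled √(2.7² + 2.0²) ≈ 3.4 units.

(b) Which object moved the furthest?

the red sphere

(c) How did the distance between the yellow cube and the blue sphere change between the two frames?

+1.7

Before: roughly 10.3 units apart; after: 12.0. That's 1.7 units further apart.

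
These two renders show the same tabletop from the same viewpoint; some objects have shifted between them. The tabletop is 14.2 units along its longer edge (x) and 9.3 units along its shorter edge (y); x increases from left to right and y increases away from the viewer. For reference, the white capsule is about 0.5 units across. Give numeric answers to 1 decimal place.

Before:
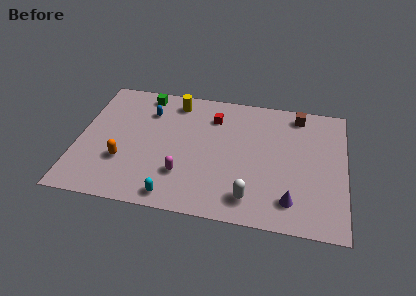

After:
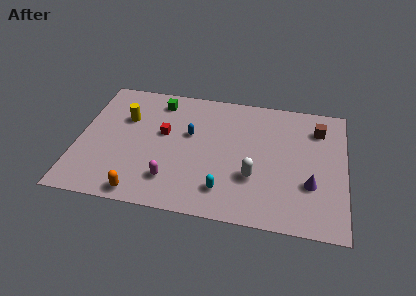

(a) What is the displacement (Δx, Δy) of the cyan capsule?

(2.6, 0.9)

The cyan capsule was at about (5.3, 1.0) and moved to about (7.9, 1.9).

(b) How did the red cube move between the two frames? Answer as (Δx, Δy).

(-2.6, -1.7)

From the two frames, the red cube sits at roughly (7.1, 7.1) before and (4.5, 5.4) after.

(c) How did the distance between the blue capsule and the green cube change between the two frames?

+1.5

The distance was about 1.3 in the first image and 2.8 in the second, so they moved 1.5 units further apart.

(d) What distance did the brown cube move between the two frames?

1.4

The brown cube moved from about (11.6, 8.1) to (12.7, 7.2), a distance of √(1.1² + 0.9²) ≈ 1.4.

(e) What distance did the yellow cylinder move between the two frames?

3.1

The yellow cylinder was near (5.0, 7.9) before and (2.4, 6.2) after, so it travelled √(2.6² + 1.7²) ≈ 3.1 units.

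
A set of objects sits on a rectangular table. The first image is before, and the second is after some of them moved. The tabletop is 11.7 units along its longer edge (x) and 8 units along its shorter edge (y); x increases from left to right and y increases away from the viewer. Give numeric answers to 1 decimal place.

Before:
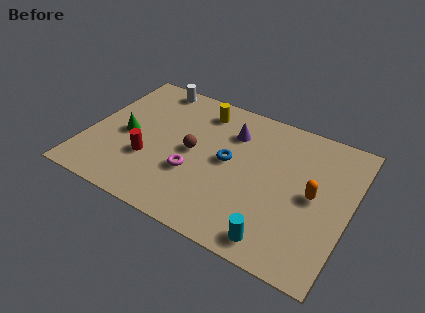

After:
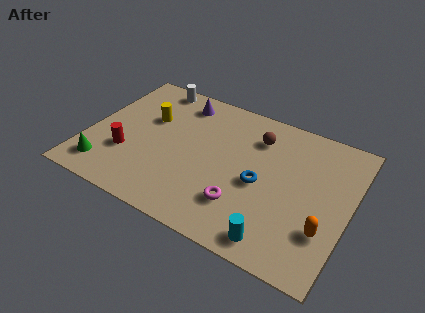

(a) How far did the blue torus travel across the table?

1.6

From (6.3, 4.2) to (7.8, 3.6), the blue torus covered √(1.5² + 0.6²) ≈ 1.6 units.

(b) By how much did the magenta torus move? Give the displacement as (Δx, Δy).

(2.3, -0.7)

The magenta torus was at about (4.9, 2.8) and moved to about (7.2, 2.1).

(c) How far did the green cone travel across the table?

2.4

The green cone was near (1.7, 3.7) before and (1.1, 1.4) after, so it travelled √(0.6² + 2.3²) ≈ 2.4 units.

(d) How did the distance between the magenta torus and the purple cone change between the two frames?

+2.4

The distance was about 3.4 in the first image and 5.8 in the second, so they moved 2.4 units further apart.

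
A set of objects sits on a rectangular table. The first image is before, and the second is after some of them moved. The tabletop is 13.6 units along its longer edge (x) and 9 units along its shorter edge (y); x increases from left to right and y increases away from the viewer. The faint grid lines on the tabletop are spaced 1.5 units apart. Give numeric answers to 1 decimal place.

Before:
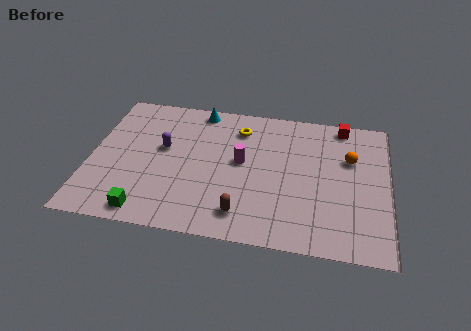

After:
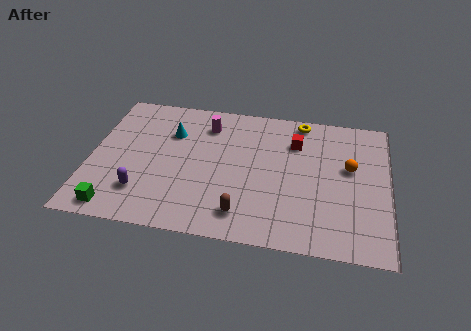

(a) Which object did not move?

the brown capsule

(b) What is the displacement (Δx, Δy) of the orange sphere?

(0.0, -0.6)

From the two frames, the orange sphere sits at roughly (11.8, 5.9) before and (11.8, 5.3) after.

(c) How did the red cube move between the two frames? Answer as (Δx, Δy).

(-2.1, -1.5)

The red cube was at about (11.4, 8.1) and moved to about (9.3, 6.6).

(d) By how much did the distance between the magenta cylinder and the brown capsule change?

+2.5

They were about 3.3 units apart before and 5.8 after — 2.5 units further apart.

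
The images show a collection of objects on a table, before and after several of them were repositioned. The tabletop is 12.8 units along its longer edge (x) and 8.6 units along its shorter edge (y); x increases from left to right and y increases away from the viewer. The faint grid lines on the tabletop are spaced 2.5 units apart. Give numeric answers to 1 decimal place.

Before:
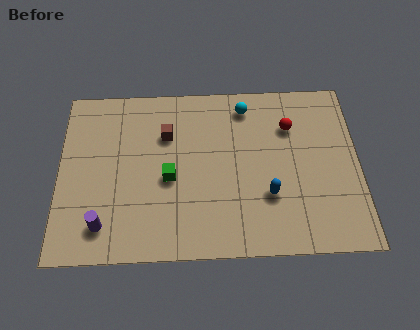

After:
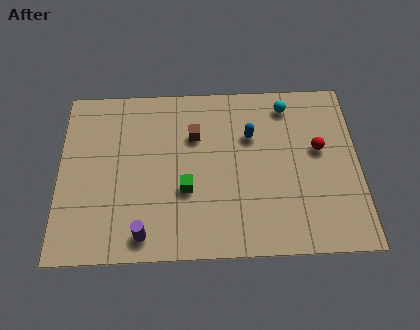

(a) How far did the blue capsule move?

3.1

The blue capsule moved from about (8.9, 2.8) to (8.2, 5.8), a distance of √(0.7² + 3.0²) ≈ 3.1.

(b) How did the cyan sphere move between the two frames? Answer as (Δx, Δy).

(1.8, 0.0)

From the two frames, the cyan sphere sits at roughly (8.0, 7.3) before and (9.8, 7.3) after.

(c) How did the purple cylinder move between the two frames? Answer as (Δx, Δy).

(1.7, -0.5)

The purple cylinder started near (1.9, 1.6) and ended near (3.6, 1.1).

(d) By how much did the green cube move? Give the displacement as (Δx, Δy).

(0.7, -0.6)

From the two frames, the green cube sits at roughly (4.7, 3.8) before and (5.4, 3.2) after.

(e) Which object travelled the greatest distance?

the blue capsule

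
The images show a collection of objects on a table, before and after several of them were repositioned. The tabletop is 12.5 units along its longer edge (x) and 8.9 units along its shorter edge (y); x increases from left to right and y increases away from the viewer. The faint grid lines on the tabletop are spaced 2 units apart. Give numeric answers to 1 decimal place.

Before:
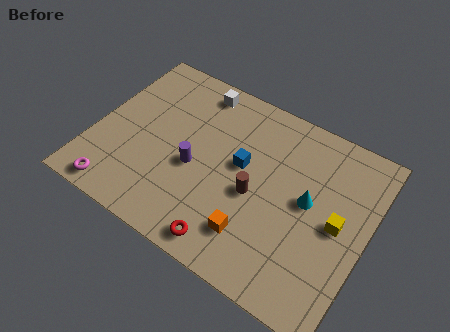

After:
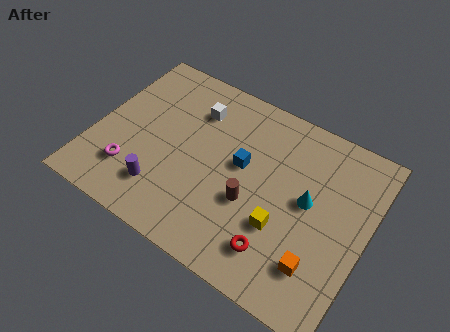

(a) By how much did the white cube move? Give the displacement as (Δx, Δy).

(0.1, -1.1)

The white cube started near (4.1, 7.8) and ended near (4.2, 6.7).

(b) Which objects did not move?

the cyan cone and the blue cube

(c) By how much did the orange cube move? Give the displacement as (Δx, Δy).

(2.9, 0.1)

The orange cube started near (7.8, 2.0) and ended near (10.7, 2.1).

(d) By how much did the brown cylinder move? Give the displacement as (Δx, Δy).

(-0.1, -0.5)

The brown cylinder was at about (7.5, 3.9) and moved to about (7.4, 3.4).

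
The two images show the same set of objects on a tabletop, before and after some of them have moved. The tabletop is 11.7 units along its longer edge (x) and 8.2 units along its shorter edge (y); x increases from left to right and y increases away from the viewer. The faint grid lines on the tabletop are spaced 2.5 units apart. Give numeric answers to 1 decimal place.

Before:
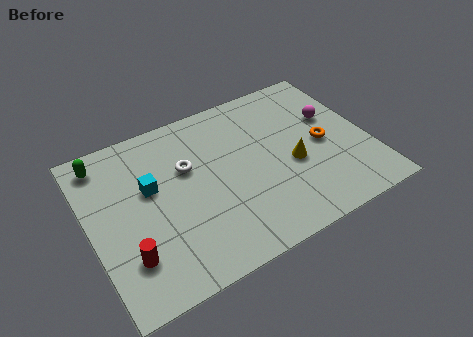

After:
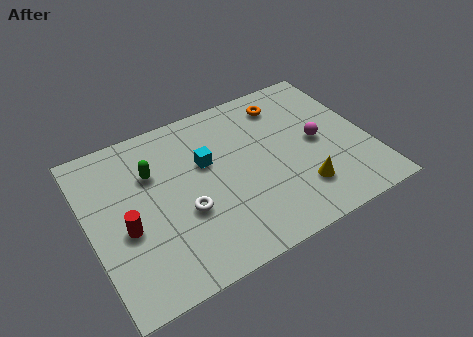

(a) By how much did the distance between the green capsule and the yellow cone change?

-1.6

Before: roughly 8.3 units apart; after: 6.7. That's 1.6 units closer together.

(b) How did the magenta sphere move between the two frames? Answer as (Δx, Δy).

(-0.8, -1.0)

From the two frames, the magenta sphere sits at roughly (10.4, 5.1) before and (9.6, 4.1) after.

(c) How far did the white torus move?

2.1

The white torus moved from about (4.2, 5.2) to (3.8, 3.1), a distance of √(0.4² + 2.1²) ≈ 2.1.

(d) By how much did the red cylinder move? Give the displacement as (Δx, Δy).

(0.1, 1.3)

From the two frames, the red cylinder sits at roughly (1.3, 2.1) before and (1.4, 3.4) after.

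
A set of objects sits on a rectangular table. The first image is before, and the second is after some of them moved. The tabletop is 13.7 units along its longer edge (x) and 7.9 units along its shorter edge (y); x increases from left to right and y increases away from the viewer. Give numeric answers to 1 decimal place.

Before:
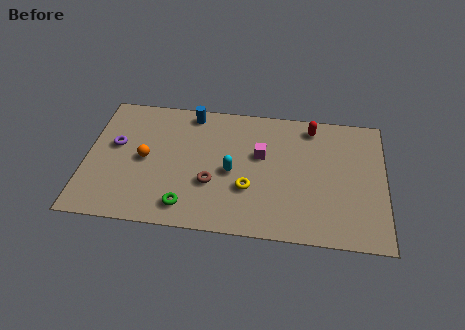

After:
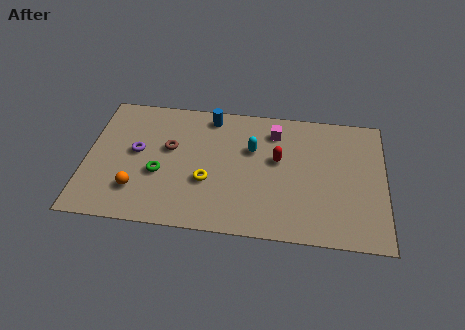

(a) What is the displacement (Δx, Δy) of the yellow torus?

(-1.9, 0.2)

The yellow torus was at about (7.5, 2.7) and moved to about (5.6, 2.9).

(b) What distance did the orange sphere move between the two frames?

1.9

From (2.7, 3.9) to (2.4, 2.0), the orange sphere covered √(0.3² + 1.9²) ≈ 1.9 units.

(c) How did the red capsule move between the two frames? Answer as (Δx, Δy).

(-1.5, -2.2)

From the two frames, the red capsule sits at roughly (10.3, 6.8) before and (8.8, 4.6) after.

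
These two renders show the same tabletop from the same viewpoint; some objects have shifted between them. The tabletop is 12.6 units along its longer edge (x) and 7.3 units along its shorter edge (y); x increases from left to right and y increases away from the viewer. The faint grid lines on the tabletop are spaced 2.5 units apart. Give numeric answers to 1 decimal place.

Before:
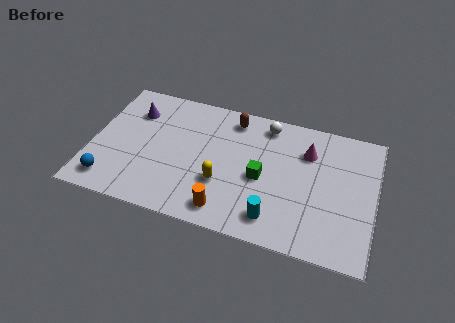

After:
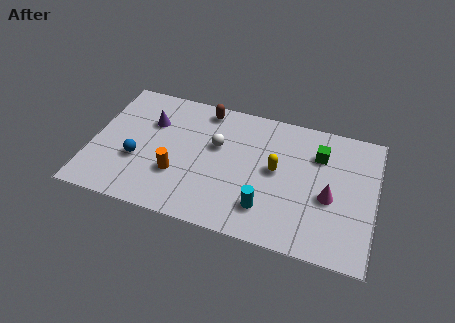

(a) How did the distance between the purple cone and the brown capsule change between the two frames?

-1.8

They were about 4.5 units apart before and 2.7 after — 1.8 units closer together.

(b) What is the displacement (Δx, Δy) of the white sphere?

(-2.1, -1.8)

From the two frames, the white sphere sits at roughly (7.6, 6.3) before and (5.5, 4.5) after.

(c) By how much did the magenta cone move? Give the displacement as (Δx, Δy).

(1.1, -2.2)

The magenta cone started near (9.5, 5.3) and ended near (10.6, 3.1).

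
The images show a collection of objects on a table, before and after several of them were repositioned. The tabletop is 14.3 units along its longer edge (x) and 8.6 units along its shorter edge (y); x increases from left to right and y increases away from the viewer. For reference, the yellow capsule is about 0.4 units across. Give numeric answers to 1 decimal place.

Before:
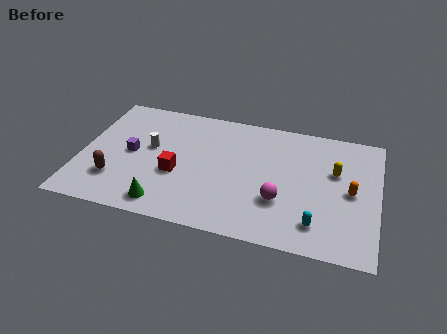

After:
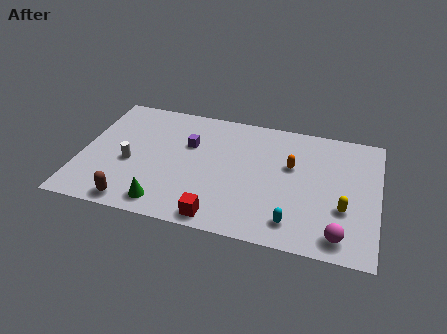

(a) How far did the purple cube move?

3.0

The purple cube moved from about (2.4, 4.3) to (5.1, 5.6), a distance of √(2.7² + 1.3²) ≈ 3.0.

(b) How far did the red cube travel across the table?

3.3

The red cube moved from about (4.7, 3.4) to (6.9, 0.9), a distance of √(2.2² + 2.5²) ≈ 3.3.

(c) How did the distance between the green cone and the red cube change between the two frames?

+0.4

They were about 2.2 units apart before and 2.6 after — 0.4 units further apart.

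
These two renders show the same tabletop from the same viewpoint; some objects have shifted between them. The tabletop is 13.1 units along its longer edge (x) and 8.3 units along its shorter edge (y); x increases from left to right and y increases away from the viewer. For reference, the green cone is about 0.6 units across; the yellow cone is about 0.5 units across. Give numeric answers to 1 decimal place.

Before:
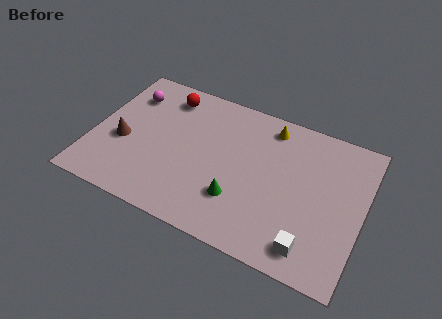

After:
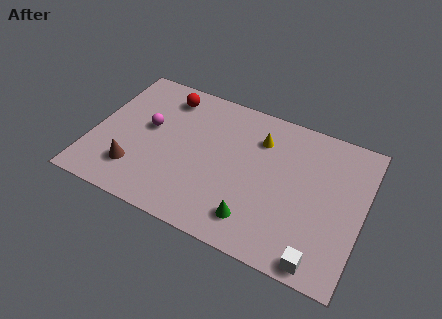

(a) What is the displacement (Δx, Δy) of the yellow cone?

(-0.4, -0.9)

The yellow cone started near (8.3, 7.1) and ended near (7.9, 6.2).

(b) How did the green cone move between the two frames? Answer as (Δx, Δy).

(0.9, -0.8)

The green cone started near (7.3, 2.4) and ended near (8.2, 1.6).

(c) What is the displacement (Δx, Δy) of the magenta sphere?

(1.2, -1.6)

The magenta sphere was at about (1.4, 6.3) and moved to about (2.6, 4.7).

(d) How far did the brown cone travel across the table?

1.6

The brown cone moved from about (1.5, 3.4) to (2.3, 2.0), a distance of √(0.8² + 1.4²) ≈ 1.6.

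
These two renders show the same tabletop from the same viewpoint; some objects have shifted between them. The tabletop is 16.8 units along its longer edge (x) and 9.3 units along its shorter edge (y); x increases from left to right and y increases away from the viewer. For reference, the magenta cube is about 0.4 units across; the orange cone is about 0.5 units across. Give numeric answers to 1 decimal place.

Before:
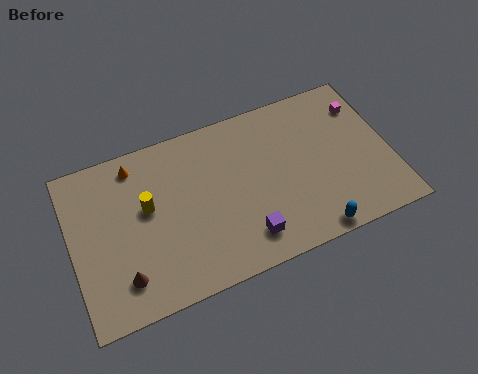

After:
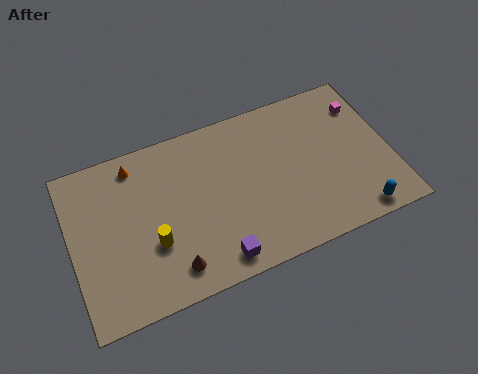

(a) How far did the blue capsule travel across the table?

2.4

The blue capsule moved from about (12.2, 0.8) to (14.6, 1.0), a distance of √(2.4² + 0.2²) ≈ 2.4.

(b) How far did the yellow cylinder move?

2.1

The yellow cylinder was near (4.0, 5.4) before and (4.1, 3.3) after, so it travelled √(0.1² + 2.1²) ≈ 2.1 units.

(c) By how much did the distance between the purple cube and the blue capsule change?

+3.9

They were about 3.5 units apart before and 7.4 after — 3.9 units further apart.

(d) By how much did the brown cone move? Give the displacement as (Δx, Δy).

(2.5, -0.4)

From the two frames, the brown cone sits at roughly (2.4, 2.0) before and (4.9, 1.6) after.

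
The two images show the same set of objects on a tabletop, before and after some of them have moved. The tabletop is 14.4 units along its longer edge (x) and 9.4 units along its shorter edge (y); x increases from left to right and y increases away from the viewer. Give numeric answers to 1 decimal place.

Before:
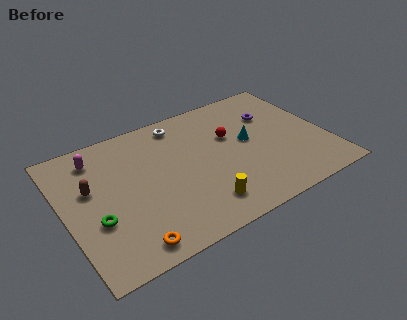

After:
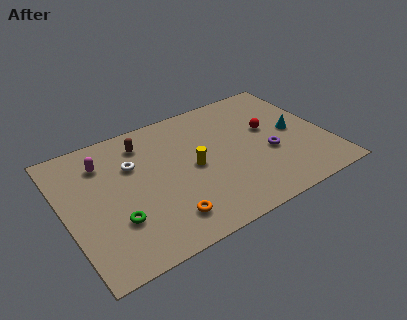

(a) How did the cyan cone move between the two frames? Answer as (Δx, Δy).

(2.5, -0.4)

The cyan cone started near (10.2, 5.1) and ended near (12.7, 4.7).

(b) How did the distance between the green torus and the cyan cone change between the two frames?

+1.5

They were about 8.9 units apart before and 10.4 after — 1.5 units further apart.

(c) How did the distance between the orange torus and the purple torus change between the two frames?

-4.0

Before: roughly 10.4 units apart; after: 6.4. That's 4.0 units closer together.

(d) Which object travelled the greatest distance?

the brown capsule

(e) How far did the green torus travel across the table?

1.1

From (1.5, 3.4) to (2.5, 2.9), the green torus covered √(1.0² + 0.5²) ≈ 1.1 units.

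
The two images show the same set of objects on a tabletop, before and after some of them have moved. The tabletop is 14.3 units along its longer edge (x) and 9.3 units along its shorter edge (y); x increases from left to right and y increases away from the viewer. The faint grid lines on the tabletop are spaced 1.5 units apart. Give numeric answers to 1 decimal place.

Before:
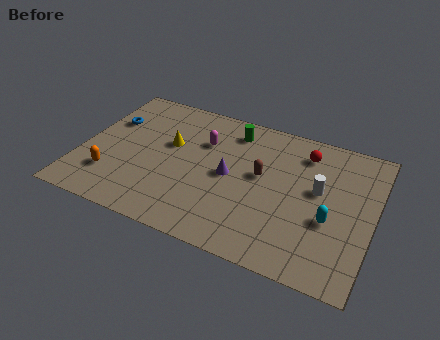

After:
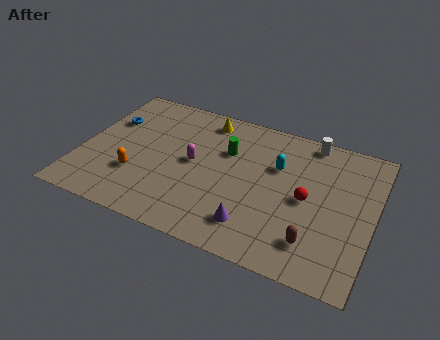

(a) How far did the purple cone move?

3.1

From (7.3, 4.6) to (8.8, 1.9), the purple cone covered √(1.5² + 2.7²) ≈ 3.1 units.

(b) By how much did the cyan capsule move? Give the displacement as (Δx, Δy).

(-2.8, 2.5)

The cyan capsule was at about (12.3, 3.6) and moved to about (9.5, 6.1).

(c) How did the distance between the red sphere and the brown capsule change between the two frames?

-0.4

The distance was about 3.0 in the first image and 2.6 in the second, so they moved 0.4 units closer together.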